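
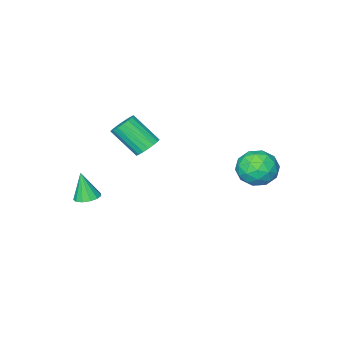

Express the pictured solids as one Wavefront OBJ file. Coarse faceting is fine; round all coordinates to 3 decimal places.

v 3.529 -1.051 -0.076
v 4.039 -0.691 0.003
v 3.591 -1.449 1.316
v 3.759 -0.485 0.075
v 3.406 -0.458 0.098
v 3.092 -0.62 0.066
v 2.916 -0.919 -0.011
v 2.935 -1.259 -0.109
v 3.142 -1.534 -0.197
v 3.472 -1.655 -0.246
v 3.82 -1.584 -0.242
v 4.075 -1.345 -0.185
v 4.157 -1.012 -0.094
v 0.88 -0.171 2.572
v 1.192 0.336 2.9
v 1.753 -0.781 4.096
v 1.44 -1.289 3.768
v 0.917 0.333 3.026
v 1.478 -0.784 4.222
v 0.635 0.231 3.063
v 1.195 -0.887 4.258
v 0.401 0.049 3.002
v 0.962 -1.069 4.198
v 0.262 -0.177 2.856
v 0.823 -1.295 4.052
v 0.245 -0.402 2.654
v 0.806 -1.519 3.85
v 0.354 -0.581 2.436
v 0.915 -1.698 3.631
v 0.567 -0.679 2.244
v 1.128 -1.796 3.44
v 0.842 -0.676 2.118
v 1.403 -1.793 3.314
v 1.125 -0.573 2.082
v 1.685 -1.691 3.277
v 1.358 -0.391 2.142
v 1.919 -1.509 3.338
v 1.497 -0.165 2.288
v 2.058 -1.283 3.484
v 1.514 0.059 2.49
v 2.075 -1.058 3.686
v 1.405 0.238 2.709
v 1.966 -0.879 3.904
v -2.509 4.604 2.117
v -1.601 4.363 2.514
v -2.719 3.037 1.646
v -1.811 2.796 2.043
v -2.585 3.047 2.657
v -2.455 4.015 2.948
v -1.865 3.385 1.212
v -1.735 4.353 1.503
v -1.202 3.61 1.954
v -1.648 3.401 2.847
v -2.672 3.999 1.313
v -3.118 3.79 2.206
v -2.037 4.621 2.357
v -2.283 2.779 1.803
v -2.738 2.926 2.164
v -2.204 2.784 2.397
v -2.539 4.417 2.612
v -2.005 4.275 2.845
v -2.583 3.501 2.93
v -2.315 3.125 1.315
v -1.781 2.983 1.548
v -2.116 4.616 1.763
v -1.582 4.474 1.996
v -1.737 3.899 1.23
v -1.269 4.037 2.261
v -1.392 3.116 1.984
v -1.424 3.462 1.495
v -1.347 4.031 1.666
v -1.53 3.914 2.786
v -1.654 2.993 2.509
v -2.109 3.14 2.87
v -2.032 3.709 3.042
v -1.296 3.471 2.457
v -2.666 4.407 1.651
v -2.79 3.486 1.374
v -2.288 3.691 1.118
v -2.211 4.26 1.29
v -2.928 4.284 2.176
v -3.051 3.363 1.899
v -2.973 3.369 2.494
v -2.896 3.938 2.665
v -3.024 3.929 1.703
f 2 1 4
f 2 4 3
f 4 1 5
f 4 5 3
f 5 1 6
f 5 6 3
f 6 1 7
f 6 7 3
f 7 1 8
f 7 8 3
f 8 1 9
f 8 9 3
f 9 1 10
f 9 10 3
f 10 1 11
f 10 11 3
f 11 1 12
f 11 12 3
f 12 1 13
f 12 13 3
f 13 1 2
f 13 2 3
f 15 14 18
f 15 18 16
f 16 18 19
f 16 19 17
f 18 14 20
f 18 20 19
f 19 20 21
f 19 21 17
f 20 14 22
f 20 22 21
f 21 22 23
f 21 23 17
f 22 14 24
f 22 24 23
f 23 24 25
f 23 25 17
f 24 14 26
f 24 26 25
f 25 26 27
f 25 27 17
f 26 14 28
f 26 28 27
f 27 28 29
f 27 29 17
f 28 14 30
f 28 30 29
f 29 30 31
f 29 31 17
f 30 14 32
f 30 32 31
f 31 32 33
f 31 33 17
f 32 14 34
f 32 34 33
f 33 34 35
f 33 35 17
f 34 14 36
f 34 36 35
f 35 36 37
f 35 37 17
f 36 14 38
f 36 38 37
f 37 38 39
f 37 39 17
f 38 14 40
f 38 40 39
f 39 40 41
f 39 41 17
f 40 14 42
f 40 42 41
f 41 42 43
f 41 43 17
f 42 14 15
f 42 15 43
f 43 15 16
f 43 16 17
f 44 81 60
f 81 55 84
f 60 84 49
f 81 84 60
f 44 60 56
f 60 49 61
f 56 61 45
f 60 61 56
f 44 56 65
f 56 45 66
f 65 66 51
f 56 66 65
f 44 65 77
f 65 51 80
f 77 80 54
f 65 80 77
f 44 77 81
f 77 54 85
f 81 85 55
f 77 85 81
f 45 61 72
f 61 49 75
f 72 75 53
f 61 75 72
f 49 84 62
f 84 55 83
f 62 83 48
f 84 83 62
f 55 85 82
f 85 54 78
f 82 78 46
f 85 78 82
f 54 80 79
f 80 51 67
f 79 67 50
f 80 67 79
f 51 66 71
f 66 45 68
f 71 68 52
f 66 68 71
f 47 73 59
f 73 53 74
f 59 74 48
f 73 74 59
f 47 59 57
f 59 48 58
f 57 58 46
f 59 58 57
f 47 57 64
f 57 46 63
f 64 63 50
f 57 63 64
f 47 64 69
f 64 50 70
f 69 70 52
f 64 70 69
f 47 69 73
f 69 52 76
f 73 76 53
f 69 76 73
f 48 74 62
f 74 53 75
f 62 75 49
f 74 75 62
f 46 58 82
f 58 48 83
f 82 83 55
f 58 83 82
f 50 63 79
f 63 46 78
f 79 78 54
f 63 78 79
f 52 70 71
f 70 50 67
f 71 67 51
f 70 67 71
f 53 76 72
f 76 52 68
f 72 68 45
f 76 68 72



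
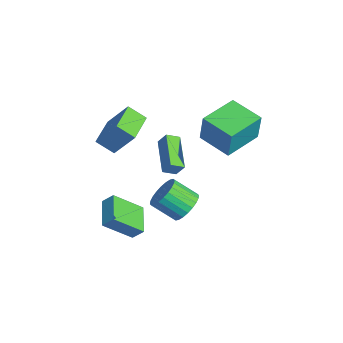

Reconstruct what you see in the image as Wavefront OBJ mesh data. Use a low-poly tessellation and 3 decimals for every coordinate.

v 0.655 -2.517 -2.117
v 0.625 -4.026 -0.805
v 0.94 -2.009 -1.526
v 0.909 -3.517 -0.214
v 2.271 -2.923 -2.546
v 2.24 -4.431 -1.234
v 2.555 -2.414 -1.955
v 2.525 -3.923 -0.643
v -0.606 -3.06 1.739
v -1.083 -3.882 2.438
v -2.141 -2.055 1.874
v -2.618 -2.877 2.573
v 0.118 -2.163 3.287
v -0.359 -2.985 3.986
v -1.417 -1.158 3.422
v -1.894 -1.98 4.121
v 0.671 0.989 3.034
v 1.023 1.029 4.737
v -0.422 2.866 3.216
v -0.069 2.906 4.919
v 2.269 1.954 2.681
v 2.622 1.994 4.384
v 1.177 3.831 2.863
v 1.529 3.871 4.566
v -0.746 -0.553 -0.425
v -2.755 -0.224 0.327
v -0.758 0.186 -0.78
v -2.767 0.516 -0.028
v -0.413 -0.196 0.308
v -2.422 0.134 1.06
v -0.425 0.544 -0.047
v -2.434 0.873 0.705
v 3.596 -0.541 0.395
v 4.459 -0.722 0.72
v 3.887 -1.78 1.65
v 3.024 -1.599 1.325
v 4.349 -0.46 0.952
v 3.777 -1.518 1.881
v 4.125 -0.209 1.098
v 3.553 -1.267 2.028
v 3.82 -0.01 1.138
v 3.248 -1.068 2.067
v 3.481 0.109 1.064
v 2.909 -0.949 1.994
v 3.159 0.129 0.889
v 2.587 -0.929 1.818
v 2.904 0.047 0.639
v 2.332 -1.011 1.568
v 2.754 -0.125 0.351
v 2.182 -1.183 1.281
v 2.733 -0.36 0.07
v 2.161 -1.418 1
v 2.843 -0.622 -0.161
v 2.271 -1.68 0.768
v 3.067 -0.873 -0.308
v 2.495 -1.931 0.622
v 3.372 -1.072 -0.347
v 2.8 -2.13 0.582
v 3.711 -1.191 -0.274
v 3.139 -2.249 0.656
v 4.033 -1.211 -0.098
v 3.461 -2.269 0.831
v 4.288 -1.129 0.152
v 3.716 -2.187 1.081
v 4.438 -0.957 0.439
v 3.866 -2.015 1.369
f 2 4 1
f 5 2 1
f 1 4 3
f 3 5 1
f 2 8 4
f 6 2 5
f 6 8 2
f 4 8 3
f 7 5 3
f 3 8 7
f 7 6 5
f 8 6 7
f 10 12 9
f 13 10 9
f 9 12 11
f 11 13 9
f 10 16 12
f 14 10 13
f 14 16 10
f 12 16 11
f 15 13 11
f 11 16 15
f 15 14 13
f 16 14 15
f 18 20 17
f 21 18 17
f 17 20 19
f 19 21 17
f 18 24 20
f 22 18 21
f 22 24 18
f 20 24 19
f 23 21 19
f 19 24 23
f 23 22 21
f 24 22 23
f 26 28 25
f 29 26 25
f 25 28 27
f 27 29 25
f 26 32 28
f 30 26 29
f 30 32 26
f 28 32 27
f 31 29 27
f 27 32 31
f 31 30 29
f 32 30 31
f 34 33 37
f 34 37 35
f 35 37 38
f 35 38 36
f 37 33 39
f 37 39 38
f 38 39 40
f 38 40 36
f 39 33 41
f 39 41 40
f 40 41 42
f 40 42 36
f 41 33 43
f 41 43 42
f 42 43 44
f 42 44 36
f 43 33 45
f 43 45 44
f 44 45 46
f 44 46 36
f 45 33 47
f 45 47 46
f 46 47 48
f 46 48 36
f 47 33 49
f 47 49 48
f 48 49 50
f 48 50 36
f 49 33 51
f 49 51 50
f 50 51 52
f 50 52 36
f 51 33 53
f 51 53 52
f 52 53 54
f 52 54 36
f 53 33 55
f 53 55 54
f 54 55 56
f 54 56 36
f 55 33 57
f 55 57 56
f 56 57 58
f 56 58 36
f 57 33 59
f 57 59 58
f 58 59 60
f 58 60 36
f 59 33 61
f 59 61 60
f 60 61 62
f 60 62 36
f 61 33 63
f 61 63 62
f 62 63 64
f 62 64 36
f 63 33 65
f 63 65 64
f 64 65 66
f 64 66 36
f 65 33 34
f 65 34 66
f 66 34 35
f 66 35 36



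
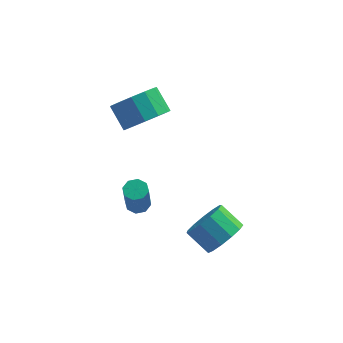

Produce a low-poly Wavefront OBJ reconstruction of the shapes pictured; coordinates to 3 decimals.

v 0.37 1.491 -3.385
v 0.697 1.097 -3.521
v 0.657 0.535 -1.992
v 0.33 0.929 -1.855
v 0.896 1.427 -3.394
v 0.856 0.865 -1.865
v 0.787 1.795 -3.262
v 0.746 1.232 -1.733
v 0.434 1.985 -3.202
v 0.393 1.422 -1.672
v 0.043 1.885 -3.248
v 0.003 1.323 -1.719
v -0.156 1.555 -3.375
v -0.196 0.993 -1.846
v -0.046 1.188 -3.507
v -0.087 0.625 -1.978
v 0.307 0.998 -3.568
v 0.266 0.435 -2.038
v 3.928 -0.04 -3.927
v 4.477 -0.135 -3.157
v 3.6 0.425 -2.463
v 3.052 0.52 -3.233
v 4.604 0.337 -3.376
v 3.728 0.897 -2.683
v 4.518 0.688 -3.77
v 3.641 1.248 -3.077
v 4.244 0.809 -4.214
v 3.367 1.369 -3.52
v 3.87 0.66 -4.566
v 2.993 1.22 -3.873
v 3.514 0.289 -4.716
v 2.638 0.849 -4.023
v 3.29 -0.187 -4.615
v 2.414 0.373 -3.922
v 3.269 -0.616 -4.295
v 2.392 -0.056 -3.602
v 3.457 -0.862 -3.859
v 2.58 -0.302 -3.166
v 3.795 -0.847 -3.444
v 2.918 -0.287 -2.751
v 4.175 -0.576 -3.182
v 3.298 -0.016 -2.489
v 0.637 3.282 0.341
v 1.553 3.718 0.609
v 0.96 4.474 1.407
v 0.043 4.038 1.139
v 1.345 4.034 0.154
v 0.752 4.791 0.953
v 0.912 4.111 -0.241
v 0.318 4.868 0.557
v 0.391 3.925 -0.452
v -0.202 4.682 0.347
v -0.052 3.535 -0.411
v -0.645 4.292 0.388
v -0.276 3.064 -0.131
v -0.869 3.821 0.668
v -0.21 2.662 0.298
v -0.804 3.419 1.097
v 0.124 2.457 0.741
v -0.469 3.214 1.54
v 0.621 2.514 1.057
v 0.028 3.271 1.855
v 1.123 2.814 1.145
v 0.53 3.571 1.944
v 1.471 3.263 0.978
v 0.878 4.02 1.777
f 2 1 5
f 2 5 3
f 3 5 6
f 3 6 4
f 5 1 7
f 5 7 6
f 6 7 8
f 6 8 4
f 7 1 9
f 7 9 8
f 8 9 10
f 8 10 4
f 9 1 11
f 9 11 10
f 10 11 12
f 10 12 4
f 11 1 13
f 11 13 12
f 12 13 14
f 12 14 4
f 13 1 15
f 13 15 14
f 14 15 16
f 14 16 4
f 15 1 17
f 15 17 16
f 16 17 18
f 16 18 4
f 17 1 2
f 17 2 18
f 18 2 3
f 18 3 4
f 20 19 23
f 20 23 21
f 21 23 24
f 21 24 22
f 23 19 25
f 23 25 24
f 24 25 26
f 24 26 22
f 25 19 27
f 25 27 26
f 26 27 28
f 26 28 22
f 27 19 29
f 27 29 28
f 28 29 30
f 28 30 22
f 29 19 31
f 29 31 30
f 30 31 32
f 30 32 22
f 31 19 33
f 31 33 32
f 32 33 34
f 32 34 22
f 33 19 35
f 33 35 34
f 34 35 36
f 34 36 22
f 35 19 37
f 35 37 36
f 36 37 38
f 36 38 22
f 37 19 39
f 37 39 38
f 38 39 40
f 38 40 22
f 39 19 41
f 39 41 40
f 40 41 42
f 40 42 22
f 41 19 20
f 41 20 42
f 42 20 21
f 42 21 22
f 44 43 47
f 44 47 45
f 45 47 48
f 45 48 46
f 47 43 49
f 47 49 48
f 48 49 50
f 48 50 46
f 49 43 51
f 49 51 50
f 50 51 52
f 50 52 46
f 51 43 53
f 51 53 52
f 52 53 54
f 52 54 46
f 53 43 55
f 53 55 54
f 54 55 56
f 54 56 46
f 55 43 57
f 55 57 56
f 56 57 58
f 56 58 46
f 57 43 59
f 57 59 58
f 58 59 60
f 58 60 46
f 59 43 61
f 59 61 60
f 60 61 62
f 60 62 46
f 61 43 63
f 61 63 62
f 62 63 64
f 62 64 46
f 63 43 65
f 63 65 64
f 64 65 66
f 64 66 46
f 65 43 44
f 65 44 66
f 66 44 45
f 66 45 46



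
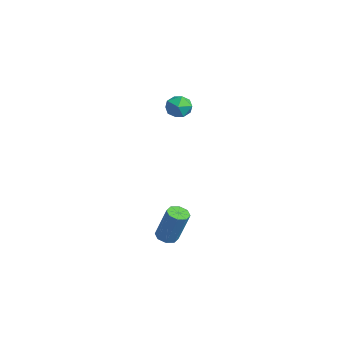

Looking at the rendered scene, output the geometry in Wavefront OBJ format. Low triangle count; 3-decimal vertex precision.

v -2.928 -0.602 1.759
v -2.558 -0.245 2.286
v -2.142 -1.495 1.814
v -1.772 -1.138 2.341
v -2.44 -1.413 2.482
v -2.926 -0.861 2.448
v -1.774 -0.879 1.652
v -2.26 -0.327 1.618
v -1.845 -0.415 2.219
v -2.257 -0.746 2.733
v -2.443 -0.994 1.367
v -2.855 -1.325 1.881
v 3.487 -3.797 -2.668
v 3.957 -3.631 -2.851
v 4.482 -3.297 -1.194
v 4.013 -3.463 -1.012
v 3.685 -3.331 -2.825
v 4.21 -2.997 -1.168
v 3.298 -3.304 -2.708
v 3.823 -2.97 -1.051
v 3.021 -3.566 -2.567
v 3.547 -3.232 -0.91
v 3.018 -3.963 -2.486
v 3.543 -3.629 -0.829
v 3.29 -4.263 -2.512
v 3.815 -3.929 -0.855
v 3.677 -4.29 -2.629
v 4.202 -3.956 -0.972
v 3.953 -4.028 -2.77
v 4.479 -3.694 -1.113
f 1 12 6
f 1 6 2
f 1 2 8
f 1 8 11
f 1 11 12
f 2 6 10
f 6 12 5
f 12 11 3
f 11 8 7
f 8 2 9
f 4 10 5
f 4 5 3
f 4 3 7
f 4 7 9
f 4 9 10
f 5 10 6
f 3 5 12
f 7 3 11
f 9 7 8
f 10 9 2
f 14 13 17
f 14 17 15
f 15 17 18
f 15 18 16
f 17 13 19
f 17 19 18
f 18 19 20
f 18 20 16
f 19 13 21
f 19 21 20
f 20 21 22
f 20 22 16
f 21 13 23
f 21 23 22
f 22 23 24
f 22 24 16
f 23 13 25
f 23 25 24
f 24 25 26
f 24 26 16
f 25 13 27
f 25 27 26
f 26 27 28
f 26 28 16
f 27 13 29
f 27 29 28
f 28 29 30
f 28 30 16
f 29 13 14
f 29 14 30
f 30 14 15
f 30 15 16



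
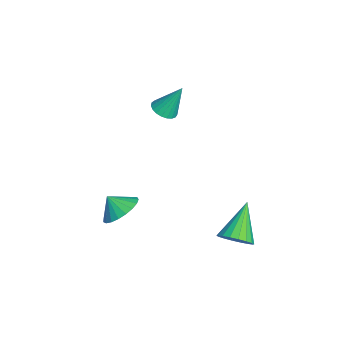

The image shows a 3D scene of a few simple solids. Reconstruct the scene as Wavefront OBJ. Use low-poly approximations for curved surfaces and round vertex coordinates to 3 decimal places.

v 1.926 -3.261 -4.187
v 2.941 -3.374 -3.905
v 1.634 -3.899 -3.393
v 2.819 -3.023 -3.668
v 2.542 -2.713 -3.52
v 2.159 -2.498 -3.488
v 1.735 -2.415 -3.577
v 1.344 -2.478 -3.771
v 1.054 -2.676 -4.037
v 0.915 -2.976 -4.329
v 0.95 -3.324 -4.596
v 1.154 -3.662 -4.793
v 1.492 -3.93 -4.885
v 1.904 -4.082 -4.856
v 2.32 -4.093 -4.712
v 2.668 -3.959 -4.477
v 2.888 -3.705 -4.191
v 4.364 1.992 -4.31
v 4.863 1.705 -3.618
v 2.816 2.628 -2.93
v 4.981 2.085 -3.661
v 4.977 2.447 -3.833
v 4.851 2.719 -4.099
v 4.629 2.847 -4.407
v 4.355 2.805 -4.696
v 4.082 2.603 -4.908
v 3.866 2.279 -5.002
v 3.748 1.899 -4.959
v 3.752 1.537 -4.787
v 3.878 1.265 -4.521
v 4.1 1.137 -4.213
v 4.374 1.179 -3.925
v 4.647 1.381 -3.712
v -2.194 -1.085 -0.23
v -1.848 -1.647 0.057
v -2.126 -0.215 1.39
v -1.621 -1.479 -0.043
v -1.494 -1.242 -0.175
v -1.487 -0.979 -0.317
v -1.603 -0.733 -0.444
v -1.821 -0.549 -0.533
v -2.103 -0.457 -0.571
v -2.402 -0.473 -0.549
v -2.664 -0.596 -0.473
v -2.845 -0.803 -0.354
v -2.914 -1.058 -0.214
v -2.858 -1.318 -0.077
v -2.687 -1.538 0.034
v -2.431 -1.679 0.099
v -2.135 -1.718 0.107
f 2 1 4
f 2 4 3
f 4 1 5
f 4 5 3
f 5 1 6
f 5 6 3
f 6 1 7
f 6 7 3
f 7 1 8
f 7 8 3
f 8 1 9
f 8 9 3
f 9 1 10
f 9 10 3
f 10 1 11
f 10 11 3
f 11 1 12
f 11 12 3
f 12 1 13
f 12 13 3
f 13 1 14
f 13 14 3
f 14 1 15
f 14 15 3
f 15 1 16
f 15 16 3
f 16 1 17
f 16 17 3
f 17 1 2
f 17 2 3
f 19 18 21
f 19 21 20
f 21 18 22
f 21 22 20
f 22 18 23
f 22 23 20
f 23 18 24
f 23 24 20
f 24 18 25
f 24 25 20
f 25 18 26
f 25 26 20
f 26 18 27
f 26 27 20
f 27 18 28
f 27 28 20
f 28 18 29
f 28 29 20
f 29 18 30
f 29 30 20
f 30 18 31
f 30 31 20
f 31 18 32
f 31 32 20
f 32 18 33
f 32 33 20
f 33 18 19
f 33 19 20
f 35 34 37
f 35 37 36
f 37 34 38
f 37 38 36
f 38 34 39
f 38 39 36
f 39 34 40
f 39 40 36
f 40 34 41
f 40 41 36
f 41 34 42
f 41 42 36
f 42 34 43
f 42 43 36
f 43 34 44
f 43 44 36
f 44 34 45
f 44 45 36
f 45 34 46
f 45 46 36
f 46 34 47
f 46 47 36
f 47 34 48
f 47 48 36
f 48 34 49
f 48 49 36
f 49 34 50
f 49 50 36
f 50 34 35
f 50 35 36



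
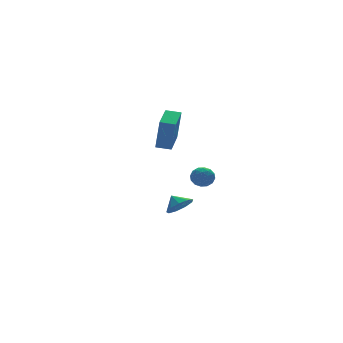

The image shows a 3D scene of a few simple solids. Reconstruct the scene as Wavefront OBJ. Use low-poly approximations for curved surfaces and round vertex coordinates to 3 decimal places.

v -3.087 -2.57 2.609
v -3.032 -2.962 4.661
v -3.811 -2 2.738
v -3.755 -2.392 4.79
v -1.825 -1.028 2.87
v -1.769 -1.42 4.922
v -2.548 -0.458 2.999
v -2.493 -0.85 5.051
v -0.924 -0.983 -0.417
v -0.493 -1.049 -1.061
v -0.227 -1.871 0.141
v 0.204 -1.937 -0.503
v 0.246 -1.291 -0.071
v -0.185 -0.742 -0.415
v -0.535 -2.178 -0.505
v -0.966 -1.629 -0.849
v -0.252 -1.787 -1.115
v 0.231 -1.239 -0.847
v -0.951 -1.681 -0.073
v -0.468 -1.133 0.195
v -0.77 -0.938 -0.788
v 0.05 -1.982 -0.132
v 0.074 -1.603 0.122
v 0.328 -1.641 -0.257
v -0.589 -0.758 -0.408
v -0.335 -0.796 -0.787
v 0.099 -0.939 -0.205
v -0.385 -2.124 -0.133
v -0.131 -2.162 -0.512
v -1.048 -1.279 -0.663
v -0.794 -1.317 -1.042
v -0.819 -1.981 -0.715
v -0.375 -1.41 -1.198
v 0.035 -1.932 -0.871
v -0.4 -2.074 -0.871
v -0.653 -1.751 -1.074
v -0.091 -1.088 -1.04
v 0.319 -1.61 -0.713
v 0.344 -1.231 -0.459
v 0.09 -0.908 -0.661
v 0.051 -1.522 -1.072
v -1.039 -1.31 -0.207
v -0.629 -1.832 0.12
v -0.81 -2.012 -0.259
v -1.064 -1.689 -0.461
v -0.755 -0.988 -0.049
v -0.345 -1.51 0.278
v -0.067 -1.169 0.154
v -0.32 -0.846 -0.049
v -0.771 -1.398 0.152
v -0.004 1.778 -4.078
v 0.738 1.479 -3.548
v -0.196 2.502 -3.402
v 0.938 1.933 -3.978
v 0.697 2.315 -4.455
v 0.128 2.445 -4.756
v -0.503 2.263 -4.739
v -0.901 1.854 -4.414
v -0.879 1.409 -3.931
v -0.447 1.137 -3.518
v 0.191 1.164 -3.366
f 2 4 1
f 5 2 1
f 1 4 3
f 3 5 1
f 2 8 4
f 6 2 5
f 6 8 2
f 4 8 3
f 7 5 3
f 3 8 7
f 7 6 5
f 8 6 7
f 9 46 25
f 46 20 49
f 25 49 14
f 46 49 25
f 9 25 21
f 25 14 26
f 21 26 10
f 25 26 21
f 9 21 30
f 21 10 31
f 30 31 16
f 21 31 30
f 9 30 42
f 30 16 45
f 42 45 19
f 30 45 42
f 9 42 46
f 42 19 50
f 46 50 20
f 42 50 46
f 10 26 37
f 26 14 40
f 37 40 18
f 26 40 37
f 14 49 27
f 49 20 48
f 27 48 13
f 49 48 27
f 20 50 47
f 50 19 43
f 47 43 11
f 50 43 47
f 19 45 44
f 45 16 32
f 44 32 15
f 45 32 44
f 16 31 36
f 31 10 33
f 36 33 17
f 31 33 36
f 12 38 24
f 38 18 39
f 24 39 13
f 38 39 24
f 12 24 22
f 24 13 23
f 22 23 11
f 24 23 22
f 12 22 29
f 22 11 28
f 29 28 15
f 22 28 29
f 12 29 34
f 29 15 35
f 34 35 17
f 29 35 34
f 12 34 38
f 34 17 41
f 38 41 18
f 34 41 38
f 13 39 27
f 39 18 40
f 27 40 14
f 39 40 27
f 11 23 47
f 23 13 48
f 47 48 20
f 23 48 47
f 15 28 44
f 28 11 43
f 44 43 19
f 28 43 44
f 17 35 36
f 35 15 32
f 36 32 16
f 35 32 36
f 18 41 37
f 41 17 33
f 37 33 10
f 41 33 37
f 52 51 54
f 52 54 53
f 54 51 55
f 54 55 53
f 55 51 56
f 55 56 53
f 56 51 57
f 56 57 53
f 57 51 58
f 57 58 53
f 58 51 59
f 58 59 53
f 59 51 60
f 59 60 53
f 60 51 61
f 60 61 53
f 61 51 52
f 61 52 53



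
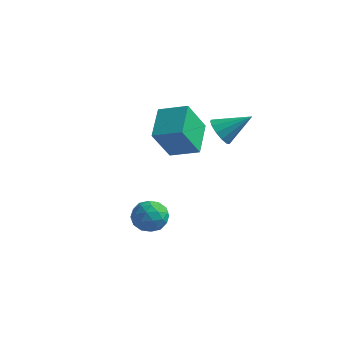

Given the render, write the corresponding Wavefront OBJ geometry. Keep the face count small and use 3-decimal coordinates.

v -0.348 1.05 -0.394
v 0.135 0.644 -0.698
v 0.728 1.71 0.434
v 0.107 0.968 -0.92
v -0.065 1.319 -0.976
v -0.327 1.584 -0.847
v -0.596 1.679 -0.574
v -0.786 1.575 -0.244
v -0.837 1.304 0.038
v -0.732 0.952 0.182
v -0.506 0.631 0.144
v -0.229 0.443 -0.065
v 0.01 0.448 -0.379
v -2.356 0.634 -2.105
v -2.753 -0.152 -0.628
v -2.807 2.055 -1.471
v -3.204 1.268 0.007
v -1.116 0.832 -1.667
v -1.513 0.045 -0.189
v -1.567 2.252 -1.032
v -1.964 1.466 0.445
v -1.367 -3.085 -2.27
v -0.601 -3.078 -2.404
v -1.499 -4.042 -3.076
v -0.733 -4.035 -3.21
v -1.005 -4.265 -2.518
v -0.923 -3.673 -2.02
v -1.177 -3.447 -3.46
v -1.095 -2.855 -2.962
v -0.483 -3.302 -3.139
v -0.377 -3.807 -2.557
v -1.723 -3.313 -2.923
v -1.617 -3.818 -2.341
v -0.972 -2.997 -2.266
v -1.128 -4.123 -3.214
v -1.288 -4.258 -2.807
v -0.837 -4.254 -2.886
v -1.162 -3.347 -2.04
v -0.711 -3.343 -2.119
v -0.949 -4.04 -2.186
v -1.389 -3.777 -3.361
v -0.938 -3.773 -3.44
v -1.263 -2.866 -2.594
v -0.812 -2.862 -2.673
v -1.151 -3.08 -3.294
v -0.453 -3.125 -2.777
v -0.53 -3.688 -3.251
v -0.791 -3.342 -3.398
v -0.743 -2.994 -3.105
v -0.39 -3.422 -2.435
v -0.468 -3.985 -2.909
v -0.628 -4.119 -2.502
v -0.58 -3.771 -2.209
v -0.321 -3.553 -2.867
v -1.632 -3.135 -2.571
v -1.71 -3.698 -3.045
v -1.52 -3.349 -3.271
v -1.472 -3.001 -2.978
v -1.57 -3.432 -2.229
v -1.647 -3.995 -2.703
v -1.357 -4.126 -2.375
v -1.309 -3.778 -2.082
v -1.779 -3.567 -2.613
f 2 1 4
f 2 4 3
f 4 1 5
f 4 5 3
f 5 1 6
f 5 6 3
f 6 1 7
f 6 7 3
f 7 1 8
f 7 8 3
f 8 1 9
f 8 9 3
f 9 1 10
f 9 10 3
f 10 1 11
f 10 11 3
f 11 1 12
f 11 12 3
f 12 1 13
f 12 13 3
f 13 1 2
f 13 2 3
f 15 17 14
f 18 15 14
f 14 17 16
f 16 18 14
f 15 21 17
f 19 15 18
f 19 21 15
f 17 21 16
f 20 18 16
f 16 21 20
f 20 19 18
f 21 19 20
f 22 59 38
f 59 33 62
f 38 62 27
f 59 62 38
f 22 38 34
f 38 27 39
f 34 39 23
f 38 39 34
f 22 34 43
f 34 23 44
f 43 44 29
f 34 44 43
f 22 43 55
f 43 29 58
f 55 58 32
f 43 58 55
f 22 55 59
f 55 32 63
f 59 63 33
f 55 63 59
f 23 39 50
f 39 27 53
f 50 53 31
f 39 53 50
f 27 62 40
f 62 33 61
f 40 61 26
f 62 61 40
f 33 63 60
f 63 32 56
f 60 56 24
f 63 56 60
f 32 58 57
f 58 29 45
f 57 45 28
f 58 45 57
f 29 44 49
f 44 23 46
f 49 46 30
f 44 46 49
f 25 51 37
f 51 31 52
f 37 52 26
f 51 52 37
f 25 37 35
f 37 26 36
f 35 36 24
f 37 36 35
f 25 35 42
f 35 24 41
f 42 41 28
f 35 41 42
f 25 42 47
f 42 28 48
f 47 48 30
f 42 48 47
f 25 47 51
f 47 30 54
f 51 54 31
f 47 54 51
f 26 52 40
f 52 31 53
f 40 53 27
f 52 53 40
f 24 36 60
f 36 26 61
f 60 61 33
f 36 61 60
f 28 41 57
f 41 24 56
f 57 56 32
f 41 56 57
f 30 48 49
f 48 28 45
f 49 45 29
f 48 45 49
f 31 54 50
f 54 30 46
f 50 46 23
f 54 46 50



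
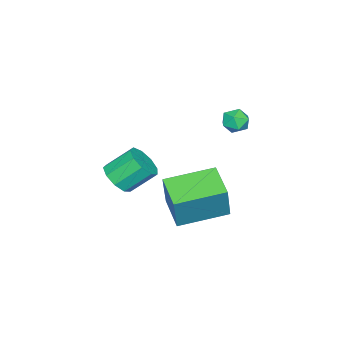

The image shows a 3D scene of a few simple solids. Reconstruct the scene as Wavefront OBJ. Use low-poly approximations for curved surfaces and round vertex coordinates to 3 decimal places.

v 1.768 2.24 -1.542
v 2.294 2.386 0.131
v 2.815 3.315 -1.965
v 3.341 3.461 -0.292
v 3.239 0.679 -1.868
v 3.765 0.825 -0.195
v 4.286 1.754 -2.291
v 4.812 1.9 -0.618
v -1.939 1.639 0.434
v -1.386 1.952 0.654
v -1.334 0.788 0.126
v -0.781 1.101 0.346
v -1.241 0.881 0.786
v -1.615 1.407 0.976
v -1.105 1.333 -0.196
v -1.479 1.859 -0.006
v -0.87 1.763 0.265
v -0.954 1.484 0.872
v -1.766 1.256 -0.092
v -1.85 0.977 0.515
v 1.651 -2.509 -2.632
v 2.175 -1.874 -2.881
v 1.533 -0.957 -1.898
v 1.009 -1.591 -1.648
v 1.685 -1.869 -3.206
v 1.043 -0.952 -2.222
v 1.179 -2.163 -3.262
v 0.537 -1.246 -2.279
v 0.893 -2.619 -3.023
v 0.251 -1.702 -2.04
v 0.963 -3.023 -2.601
v 0.32 -2.106 -1.618
v 1.354 -3.186 -2.194
v 0.712 -2.269 -1.21
v 1.884 -3.032 -1.991
v 1.242 -2.115 -1.007
v 2.305 -2.633 -2.088
v 1.663 -1.716 -1.105
v 2.42 -2.176 -2.439
v 1.778 -1.259 -1.456
f 2 4 1
f 5 2 1
f 1 4 3
f 3 5 1
f 2 8 4
f 6 2 5
f 6 8 2
f 4 8 3
f 7 5 3
f 3 8 7
f 7 6 5
f 8 6 7
f 9 20 14
f 9 14 10
f 9 10 16
f 9 16 19
f 9 19 20
f 10 14 18
f 14 20 13
f 20 19 11
f 19 16 15
f 16 10 17
f 12 18 13
f 12 13 11
f 12 11 15
f 12 15 17
f 12 17 18
f 13 18 14
f 11 13 20
f 15 11 19
f 17 15 16
f 18 17 10
f 22 21 25
f 22 25 23
f 23 25 26
f 23 26 24
f 25 21 27
f 25 27 26
f 26 27 28
f 26 28 24
f 27 21 29
f 27 29 28
f 28 29 30
f 28 30 24
f 29 21 31
f 29 31 30
f 30 31 32
f 30 32 24
f 31 21 33
f 31 33 32
f 32 33 34
f 32 34 24
f 33 21 35
f 33 35 34
f 34 35 36
f 34 36 24
f 35 21 37
f 35 37 36
f 36 37 38
f 36 38 24
f 37 21 39
f 37 39 38
f 38 39 40
f 38 40 24
f 39 21 22
f 39 22 40
f 40 22 23
f 40 23 24



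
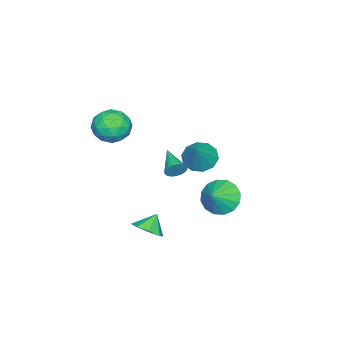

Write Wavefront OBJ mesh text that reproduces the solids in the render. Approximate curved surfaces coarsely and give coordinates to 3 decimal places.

v -2.212 -0.719 -1.696
v -1.903 -0.784 -1.152
v -3.388 -1.841 -1.164
v -2.056 -0.599 -1.098
v -2.232 -0.432 -1.136
v -2.406 -0.309 -1.259
v -2.55 -0.248 -1.449
v -2.642 -0.259 -1.676
v -2.67 -0.34 -1.906
v -2.627 -0.478 -2.105
v -2.522 -0.654 -2.241
v -2.369 -0.839 -2.295
v -2.193 -1.006 -2.257
v -2.019 -1.129 -2.134
v -1.875 -1.19 -1.944
v -1.782 -1.179 -1.717
v -1.755 -1.098 -1.486
v -1.798 -0.96 -1.288
v -2.003 0.785 -0.031
v -1.416 1.27 -0.648
v -0.817 1.135 1.371
v -1.81 1.666 -0.414
v -2.278 1.726 -0.034
v -2.64 1.426 0.347
v -2.759 0.881 0.584
v -2.59 0.3 0.586
v -2.196 -0.096 0.351
v -1.728 -0.156 -0.029
v -1.366 0.144 -0.41
v -1.246 0.689 -0.647
v 0.358 -2.085 2.401
v 1.312 -1.807 2.906
v 0.488 -3.753 3.074
v 1.442 -3.475 3.579
v 0.479 -3.037 3.928
v 0.398 -2.006 3.512
v 1.402 -3.554 2.468
v 1.321 -2.523 2.052
v 1.957 -2.715 2.947
v 1.386 -2.395 3.85
v 0.414 -3.165 2.13
v -0.157 -2.845 3.033
v 0.823 -1.8 2.594
v 0.977 -3.76 3.386
v 0.41 -3.503 3.591
v 0.971 -3.339 3.888
v 0.286 -1.917 2.951
v 0.847 -1.753 3.247
v 0.357 -2.476 3.848
v 0.953 -3.807 2.733
v 1.514 -3.643 3.029
v 0.829 -2.221 2.092
v 1.39 -2.057 2.389
v 1.443 -3.084 2.132
v 1.763 -2.169 2.915
v 1.84 -3.15 3.311
v 1.817 -3.196 2.658
v 1.769 -2.59 2.413
v 1.428 -1.982 3.446
v 1.505 -2.962 3.841
v 0.938 -2.705 4.047
v 0.891 -2.099 3.802
v 1.807 -2.515 3.47
v 0.295 -2.598 2.139
v 0.372 -3.578 2.534
v 0.909 -3.461 2.178
v 0.862 -2.855 1.933
v -0.04 -2.41 2.669
v 0.037 -3.391 3.065
v 0.031 -2.97 3.567
v -0.017 -2.364 3.322
v -0.007 -3.045 2.51
v 2.847 0.246 -2.696
v 3.498 0.679 -2.25
v 2.153 0.434 -1.864
v 3.13 1.1 -2.653
v 2.596 1.02 -3.081
v 2.209 0.487 -3.283
v 2.196 -0.187 -3.142
v 2.565 -0.607 -2.739
v 3.099 -0.528 -2.312
v 3.486 0.005 -2.109
v 1.447 3.622 0.027
v 1.985 3.046 -0.711
v 2.473 3.598 0.793
v 2.092 3.58 -0.838
v 2.026 4.125 -0.733
v 1.805 4.535 -0.424
v 1.488 4.701 0.006
v 1.16 4.577 0.441
v 0.909 4.197 0.766
v 0.802 3.663 0.893
v 0.868 3.118 0.787
v 1.09 2.708 0.479
v 1.407 2.543 0.049
v 1.734 2.666 -0.387
f 2 1 4
f 2 4 3
f 4 1 5
f 4 5 3
f 5 1 6
f 5 6 3
f 6 1 7
f 6 7 3
f 7 1 8
f 7 8 3
f 8 1 9
f 8 9 3
f 9 1 10
f 9 10 3
f 10 1 11
f 10 11 3
f 11 1 12
f 11 12 3
f 12 1 13
f 12 13 3
f 13 1 14
f 13 14 3
f 14 1 15
f 14 15 3
f 15 1 16
f 15 16 3
f 16 1 17
f 16 17 3
f 17 1 18
f 17 18 3
f 18 1 2
f 18 2 3
f 20 19 22
f 20 22 21
f 22 19 23
f 22 23 21
f 23 19 24
f 23 24 21
f 24 19 25
f 24 25 21
f 25 19 26
f 25 26 21
f 26 19 27
f 26 27 21
f 27 19 28
f 27 28 21
f 28 19 29
f 28 29 21
f 29 19 30
f 29 30 21
f 30 19 20
f 30 20 21
f 31 68 47
f 68 42 71
f 47 71 36
f 68 71 47
f 31 47 43
f 47 36 48
f 43 48 32
f 47 48 43
f 31 43 52
f 43 32 53
f 52 53 38
f 43 53 52
f 31 52 64
f 52 38 67
f 64 67 41
f 52 67 64
f 31 64 68
f 64 41 72
f 68 72 42
f 64 72 68
f 32 48 59
f 48 36 62
f 59 62 40
f 48 62 59
f 36 71 49
f 71 42 70
f 49 70 35
f 71 70 49
f 42 72 69
f 72 41 65
f 69 65 33
f 72 65 69
f 41 67 66
f 67 38 54
f 66 54 37
f 67 54 66
f 38 53 58
f 53 32 55
f 58 55 39
f 53 55 58
f 34 60 46
f 60 40 61
f 46 61 35
f 60 61 46
f 34 46 44
f 46 35 45
f 44 45 33
f 46 45 44
f 34 44 51
f 44 33 50
f 51 50 37
f 44 50 51
f 34 51 56
f 51 37 57
f 56 57 39
f 51 57 56
f 34 56 60
f 56 39 63
f 60 63 40
f 56 63 60
f 35 61 49
f 61 40 62
f 49 62 36
f 61 62 49
f 33 45 69
f 45 35 70
f 69 70 42
f 45 70 69
f 37 50 66
f 50 33 65
f 66 65 41
f 50 65 66
f 39 57 58
f 57 37 54
f 58 54 38
f 57 54 58
f 40 63 59
f 63 39 55
f 59 55 32
f 63 55 59
f 74 73 76
f 74 76 75
f 76 73 77
f 76 77 75
f 77 73 78
f 77 78 75
f 78 73 79
f 78 79 75
f 79 73 80
f 79 80 75
f 80 73 81
f 80 81 75
f 81 73 82
f 81 82 75
f 82 73 74
f 82 74 75
f 84 83 86
f 84 86 85
f 86 83 87
f 86 87 85
f 87 83 88
f 87 88 85
f 88 83 89
f 88 89 85
f 89 83 90
f 89 90 85
f 90 83 91
f 90 91 85
f 91 83 92
f 91 92 85
f 92 83 93
f 92 93 85
f 93 83 94
f 93 94 85
f 94 83 95
f 94 95 85
f 95 83 96
f 95 96 85
f 96 83 84
f 96 84 85



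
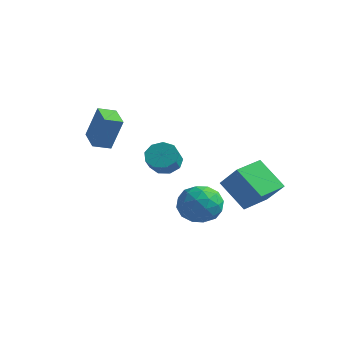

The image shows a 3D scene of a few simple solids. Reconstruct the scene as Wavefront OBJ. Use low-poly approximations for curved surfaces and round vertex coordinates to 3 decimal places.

v -1.593 -3.8 2.408
v -1.024 -3.562 4.153
v -2.749 -3.041 2.682
v -2.181 -2.804 4.426
v -1.139 -3.016 2.154
v -0.571 -2.779 3.898
v -2.296 -2.258 2.427
v -1.727 -2.02 4.172
v 2.335 0.694 -0.282
v 3.531 0.469 0.948
v 2.439 2.299 -0.089
v 3.635 2.074 1.141
v 3.745 0.766 -1.641
v 4.941 0.541 -0.411
v 3.849 2.371 -1.448
v 5.045 2.146 -0.218
v 2.432 -3.261 2.291
v 3.063 -2.791 2.433
v 3.419 -3.469 3.092
v 2.788 -3.939 2.949
v 2.657 -2.669 2.778
v 3.013 -3.346 3.437
v 2.146 -2.823 2.896
v 2.501 -3.501 3.555
v 1.768 -3.183 2.73
v 2.124 -3.861 3.389
v 1.701 -3.579 2.358
v 2.057 -4.257 3.017
v 1.976 -3.827 1.955
v 2.332 -4.504 2.614
v 2.465 -3.809 1.709
v 2.821 -4.487 2.368
v 2.938 -3.536 1.735
v 3.294 -4.213 2.394
v 3.174 -3.134 2.021
v 3.53 -3.811 2.68
v 1.395 0.319 -0.953
v 2.188 0.582 -1.798
v 2.012 -1.502 -0.942
v 2.805 -1.239 -1.787
v 2.937 -0.8 -0.691
v 2.555 0.326 -0.697
v 1.645 -1.246 -2.043
v 1.263 -0.12 -2.049
v 2.342 -0.385 -2.471
v 3.141 -0.109 -1.636
v 1.059 -0.811 -1.104
v 1.858 -0.535 -0.269
v 1.737 0.61 -1.376
v 2.463 -1.53 -1.364
v 2.54 -1.272 -0.719
v 3.006 -1.117 -1.216
v 1.953 0.459 -0.73
v 2.419 0.614 -1.226
v 2.86 -0.198 -0.575
v 1.781 -1.534 -1.514
v 2.247 -1.379 -2.01
v 1.194 0.197 -1.524
v 1.66 0.352 -2.021
v 1.34 -0.722 -2.165
v 2.294 0.197 -2.269
v 2.657 -0.873 -2.262
v 1.975 -0.877 -2.413
v 1.75 -0.216 -2.416
v 2.763 0.359 -1.778
v 3.126 -0.711 -1.771
v 3.204 -0.453 -1.127
v 2.979 0.208 -1.131
v 2.854 -0.209 -2.173
v 1.074 -0.209 -0.969
v 1.437 -1.279 -0.962
v 1.221 -1.128 -1.609
v 0.996 -0.467 -1.613
v 1.543 -0.047 -0.478
v 1.906 -1.117 -0.471
v 2.45 -0.704 -0.324
v 2.225 -0.043 -0.327
v 1.346 -0.711 -0.567
f 2 4 1
f 5 2 1
f 1 4 3
f 3 5 1
f 2 8 4
f 6 2 5
f 6 8 2
f 4 8 3
f 7 5 3
f 3 8 7
f 7 6 5
f 8 6 7
f 10 12 9
f 13 10 9
f 9 12 11
f 11 13 9
f 10 16 12
f 14 10 13
f 14 16 10
f 12 16 11
f 15 13 11
f 11 16 15
f 15 14 13
f 16 14 15
f 18 17 21
f 18 21 19
f 19 21 22
f 19 22 20
f 21 17 23
f 21 23 22
f 22 23 24
f 22 24 20
f 23 17 25
f 23 25 24
f 24 25 26
f 24 26 20
f 25 17 27
f 25 27 26
f 26 27 28
f 26 28 20
f 27 17 29
f 27 29 28
f 28 29 30
f 28 30 20
f 29 17 31
f 29 31 30
f 30 31 32
f 30 32 20
f 31 17 33
f 31 33 32
f 32 33 34
f 32 34 20
f 33 17 35
f 33 35 34
f 34 35 36
f 34 36 20
f 35 17 18
f 35 18 36
f 36 18 19
f 36 19 20
f 37 74 53
f 74 48 77
f 53 77 42
f 74 77 53
f 37 53 49
f 53 42 54
f 49 54 38
f 53 54 49
f 37 49 58
f 49 38 59
f 58 59 44
f 49 59 58
f 37 58 70
f 58 44 73
f 70 73 47
f 58 73 70
f 37 70 74
f 70 47 78
f 74 78 48
f 70 78 74
f 38 54 65
f 54 42 68
f 65 68 46
f 54 68 65
f 42 77 55
f 77 48 76
f 55 76 41
f 77 76 55
f 48 78 75
f 78 47 71
f 75 71 39
f 78 71 75
f 47 73 72
f 73 44 60
f 72 60 43
f 73 60 72
f 44 59 64
f 59 38 61
f 64 61 45
f 59 61 64
f 40 66 52
f 66 46 67
f 52 67 41
f 66 67 52
f 40 52 50
f 52 41 51
f 50 51 39
f 52 51 50
f 40 50 57
f 50 39 56
f 57 56 43
f 50 56 57
f 40 57 62
f 57 43 63
f 62 63 45
f 57 63 62
f 40 62 66
f 62 45 69
f 66 69 46
f 62 69 66
f 41 67 55
f 67 46 68
f 55 68 42
f 67 68 55
f 39 51 75
f 51 41 76
f 75 76 48
f 51 76 75
f 43 56 72
f 56 39 71
f 72 71 47
f 56 71 72
f 45 63 64
f 63 43 60
f 64 60 44
f 63 60 64
f 46 69 65
f 69 45 61
f 65 61 38
f 69 61 65



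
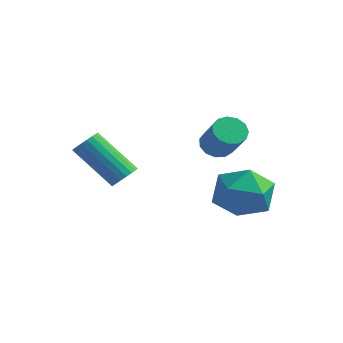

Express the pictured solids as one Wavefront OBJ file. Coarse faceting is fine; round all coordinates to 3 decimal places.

v 1.224 0.869 -1.028
v 1.655 1.352 -1.155
v 2.587 0.815 -0.039
v 2.156 0.331 0.088
v 1.422 1.485 -0.897
v 2.354 0.947 0.22
v 1.126 1.421 -0.68
v 2.058 0.884 0.436
v 0.862 1.182 -0.574
v 1.793 0.645 0.542
v 0.712 0.844 -0.613
v 1.644 0.306 0.504
v 0.725 0.514 -0.783
v 1.657 -0.024 0.334
v 0.897 0.296 -1.031
v 1.828 -0.242 0.086
v 1.172 0.26 -1.278
v 2.104 -0.278 -0.162
v 1.464 0.418 -1.446
v 2.396 -0.12 -0.33
v 1.68 0.718 -1.481
v 2.612 0.181 -0.365
v 1.751 1.067 -1.373
v 2.683 0.529 -0.256
v -0.687 -1.937 -2.125
v -0.377 -1.615 -1.739
v -1.884 -1.901 -0.29
v -2.193 -2.223 -0.675
v -0.515 -1.444 -1.849
v -2.022 -1.731 -0.4
v -0.683 -1.359 -2.006
v -2.189 -1.645 -0.557
v -0.851 -1.373 -2.184
v -2.358 -1.66 -0.735
v -0.991 -1.485 -2.352
v -2.498 -1.772 -0.902
v -1.078 -1.675 -2.48
v -2.585 -1.962 -1.031
v -1.098 -1.91 -2.547
v -2.604 -2.197 -1.098
v -1.046 -2.15 -2.541
v -2.553 -2.437 -1.091
v -0.933 -2.353 -2.463
v -2.439 -2.64 -1.013
v -0.776 -2.484 -2.326
v -2.283 -2.771 -0.877
v -0.605 -2.52 -2.155
v -2.111 -2.807 -0.705
v -0.447 -2.456 -1.978
v -1.954 -2.742 -0.529
v -0.331 -2.301 -1.827
v -1.837 -2.588 -0.378
v -0.276 -2.084 -1.727
v -1.783 -2.37 -0.278
v -0.293 -1.841 -1.696
v -1.799 -2.128 -0.247
v 2.164 2.146 -3.909
v 2.944 1.983 -2.944
v 1.436 0.277 -3.636
v 2.216 0.114 -2.671
v 1.262 0.918 -2.575
v 1.712 2.073 -2.744
v 2.668 0.187 -3.836
v 3.118 1.342 -4.005
v 3.256 0.772 -2.899
v 2.387 1.224 -2.12
v 1.993 1.036 -4.46
v 1.124 1.488 -3.681
f 2 1 5
f 2 5 3
f 3 5 6
f 3 6 4
f 5 1 7
f 5 7 6
f 6 7 8
f 6 8 4
f 7 1 9
f 7 9 8
f 8 9 10
f 8 10 4
f 9 1 11
f 9 11 10
f 10 11 12
f 10 12 4
f 11 1 13
f 11 13 12
f 12 13 14
f 12 14 4
f 13 1 15
f 13 15 14
f 14 15 16
f 14 16 4
f 15 1 17
f 15 17 16
f 16 17 18
f 16 18 4
f 17 1 19
f 17 19 18
f 18 19 20
f 18 20 4
f 19 1 21
f 19 21 20
f 20 21 22
f 20 22 4
f 21 1 23
f 21 23 22
f 22 23 24
f 22 24 4
f 23 1 2
f 23 2 24
f 24 2 3
f 24 3 4
f 26 25 29
f 26 29 27
f 27 29 30
f 27 30 28
f 29 25 31
f 29 31 30
f 30 31 32
f 30 32 28
f 31 25 33
f 31 33 32
f 32 33 34
f 32 34 28
f 33 25 35
f 33 35 34
f 34 35 36
f 34 36 28
f 35 25 37
f 35 37 36
f 36 37 38
f 36 38 28
f 37 25 39
f 37 39 38
f 38 39 40
f 38 40 28
f 39 25 41
f 39 41 40
f 40 41 42
f 40 42 28
f 41 25 43
f 41 43 42
f 42 43 44
f 42 44 28
f 43 25 45
f 43 45 44
f 44 45 46
f 44 46 28
f 45 25 47
f 45 47 46
f 46 47 48
f 46 48 28
f 47 25 49
f 47 49 48
f 48 49 50
f 48 50 28
f 49 25 51
f 49 51 50
f 50 51 52
f 50 52 28
f 51 25 53
f 51 53 52
f 52 53 54
f 52 54 28
f 53 25 55
f 53 55 54
f 54 55 56
f 54 56 28
f 55 25 26
f 55 26 56
f 56 26 27
f 56 27 28
f 57 68 62
f 57 62 58
f 57 58 64
f 57 64 67
f 57 67 68
f 58 62 66
f 62 68 61
f 68 67 59
f 67 64 63
f 64 58 65
f 60 66 61
f 60 61 59
f 60 59 63
f 60 63 65
f 60 65 66
f 61 66 62
f 59 61 68
f 63 59 67
f 65 63 64
f 66 65 58



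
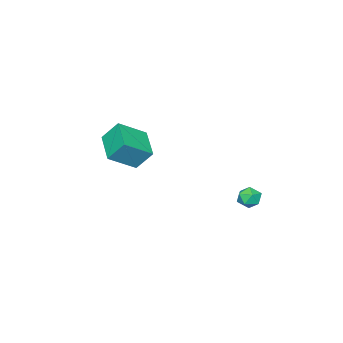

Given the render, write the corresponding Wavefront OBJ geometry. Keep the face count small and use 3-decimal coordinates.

v 1.051 -4.219 3.42
v 0.681 -3.46 4.486
v -0.26 -3.527 2.472
v -0.63 -2.767 3.538
v 2.19 -2.853 2.842
v 1.82 -2.093 3.908
v 0.879 -2.16 1.894
v 0.509 -1.401 2.96
v -0.992 3.847 0.685
v -0.469 3.411 0.745
v -1.691 3.049 0.995
v -1.168 2.613 1.055
v -1.232 3.133 1.494
v -0.8 3.626 1.302
v -1.36 2.834 0.438
v -0.928 3.327 0.246
v -0.696 2.785 0.592
v -0.617 2.97 1.245
v -1.543 3.49 0.495
v -1.464 3.675 1.148
f 2 4 1
f 5 2 1
f 1 4 3
f 3 5 1
f 2 8 4
f 6 2 5
f 6 8 2
f 4 8 3
f 7 5 3
f 3 8 7
f 7 6 5
f 8 6 7
f 9 20 14
f 9 14 10
f 9 10 16
f 9 16 19
f 9 19 20
f 10 14 18
f 14 20 13
f 20 19 11
f 19 16 15
f 16 10 17
f 12 18 13
f 12 13 11
f 12 11 15
f 12 15 17
f 12 17 18
f 13 18 14
f 11 13 20
f 15 11 19
f 17 15 16
f 18 17 10



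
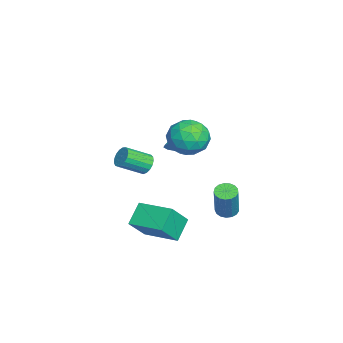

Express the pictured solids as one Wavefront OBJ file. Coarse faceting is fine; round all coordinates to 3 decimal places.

v 3.276 -0.134 -4.528
v 2.253 0.312 -3.618
v 4.299 1.618 -4.235
v 3.276 2.064 -3.325
v 4.144 -0.864 -3.195
v 3.121 -0.418 -2.285
v 5.167 0.888 -2.902
v 4.144 1.334 -1.992
v 2.156 3.974 -3.215
v 2.668 4.251 -3.427
v 3.457 4.223 -1.557
v 2.944 3.946 -1.345
v 2.493 4.477 -3.35
v 3.281 4.449 -1.479
v 2.239 4.588 -3.241
v 3.028 4.56 -1.371
v 1.967 4.558 -3.127
v 2.756 4.53 -1.257
v 1.738 4.395 -3.033
v 2.527 4.367 -1.162
v 1.605 4.135 -2.98
v 2.393 4.107 -1.11
v 1.598 3.838 -2.982
v 2.386 3.81 -1.112
v 1.718 3.573 -3.037
v 2.507 3.544 -1.166
v 1.939 3.399 -3.132
v 2.728 3.371 -1.262
v 2.21 3.357 -3.247
v 2.998 3.329 -1.377
v 2.468 3.457 -3.355
v 3.256 3.429 -1.484
v 2.654 3.675 -3.43
v 3.443 3.647 -1.56
v 2.727 3.961 -3.456
v 3.515 3.933 -1.586
v 0.887 -0.227 -0.812
v 1.495 0.005 -0.819
v 1.98 -1.242 -0.016
v 1.373 -1.473 -0.008
v 1.373 0.124 -0.559
v 1.858 -1.122 0.244
v 1.14 0.164 -0.357
v 1.625 -1.082 0.446
v 0.849 0.114 -0.259
v 1.334 -1.132 0.544
v 0.567 -0.014 -0.288
v 1.052 -1.261 0.515
v 0.358 -0.191 -0.436
v 0.843 -1.437 0.367
v 0.271 -0.376 -0.671
v 0.756 -1.622 0.132
v 0.325 -0.527 -0.937
v 0.81 -1.773 -0.134
v 0.508 -0.609 -1.175
v 0.993 -1.855 -0.372
v 0.778 -0.604 -1.33
v 1.263 -1.85 -0.527
v 1.073 -0.512 -1.366
v 1.558 -1.758 -0.563
v 1.325 -0.355 -1.275
v 1.81 -1.601 -0.471
v 1.478 -0.168 -1.077
v 1.963 -1.415 -0.274
v 3.567 3.096 3.316
v 4.314 2.262 3.645
v 2.766 1.898 2.095
v 3.513 1.064 2.424
v 2.687 1.433 3.162
v 3.182 2.173 3.917
v 3.898 1.987 1.823
v 4.393 2.727 2.578
v 4.518 1.576 2.723
v 3.77 1.233 3.55
v 3.31 2.927 2.19
v 2.562 2.584 3.017
v 4.011 2.784 3.587
v 3.069 1.376 2.153
v 2.584 1.593 2.587
v 3.023 1.102 2.78
v 3.346 2.732 3.747
v 3.785 2.241 3.941
v 2.828 1.754 3.657
v 3.295 1.919 1.799
v 3.734 1.428 1.993
v 4.057 3.058 2.96
v 4.496 2.567 3.153
v 4.252 2.406 2.083
v 4.57 1.891 3.239
v 4.099 1.187 2.521
v 4.325 1.729 2.168
v 4.616 2.164 2.611
v 4.13 1.689 3.725
v 3.659 0.985 3.008
v 3.174 1.202 3.442
v 3.465 1.637 3.885
v 4.25 1.286 3.183
v 3.421 3.175 2.732
v 2.95 2.471 2.015
v 3.615 2.523 1.855
v 3.906 2.958 2.298
v 2.981 2.973 3.219
v 2.51 2.269 2.501
v 2.464 1.996 3.129
v 2.755 2.431 3.572
v 2.83 2.874 2.557
v -0.347 1.53 -0.166
v 0.157 2.107 0.446
v -1.313 1.47 0.686
v -0.145 2.443 0.127
v -0.51 2.489 -0.284
v -0.824 2.23 -0.658
v -0.986 1.749 -0.876
v -0.945 1.199 -0.868
v -0.714 0.753 -0.637
v -0.366 0.554 -0.257
v -0.013 0.665 0.152
v 0.235 1.051 0.461
v 0.298 1.588 0.57
f 2 4 1
f 5 2 1
f 1 4 3
f 3 5 1
f 2 8 4
f 6 2 5
f 6 8 2
f 4 8 3
f 7 5 3
f 3 8 7
f 7 6 5
f 8 6 7
f 10 9 13
f 10 13 11
f 11 13 14
f 11 14 12
f 13 9 15
f 13 15 14
f 14 15 16
f 14 16 12
f 15 9 17
f 15 17 16
f 16 17 18
f 16 18 12
f 17 9 19
f 17 19 18
f 18 19 20
f 18 20 12
f 19 9 21
f 19 21 20
f 20 21 22
f 20 22 12
f 21 9 23
f 21 23 22
f 22 23 24
f 22 24 12
f 23 9 25
f 23 25 24
f 24 25 26
f 24 26 12
f 25 9 27
f 25 27 26
f 26 27 28
f 26 28 12
f 27 9 29
f 27 29 28
f 28 29 30
f 28 30 12
f 29 9 31
f 29 31 30
f 30 31 32
f 30 32 12
f 31 9 33
f 31 33 32
f 32 33 34
f 32 34 12
f 33 9 35
f 33 35 34
f 34 35 36
f 34 36 12
f 35 9 10
f 35 10 36
f 36 10 11
f 36 11 12
f 38 37 41
f 38 41 39
f 39 41 42
f 39 42 40
f 41 37 43
f 41 43 42
f 42 43 44
f 42 44 40
f 43 37 45
f 43 45 44
f 44 45 46
f 44 46 40
f 45 37 47
f 45 47 46
f 46 47 48
f 46 48 40
f 47 37 49
f 47 49 48
f 48 49 50
f 48 50 40
f 49 37 51
f 49 51 50
f 50 51 52
f 50 52 40
f 51 37 53
f 51 53 52
f 52 53 54
f 52 54 40
f 53 37 55
f 53 55 54
f 54 55 56
f 54 56 40
f 55 37 57
f 55 57 56
f 56 57 58
f 56 58 40
f 57 37 59
f 57 59 58
f 58 59 60
f 58 60 40
f 59 37 61
f 59 61 60
f 60 61 62
f 60 62 40
f 61 37 63
f 61 63 62
f 62 63 64
f 62 64 40
f 63 37 38
f 63 38 64
f 64 38 39
f 64 39 40
f 65 102 81
f 102 76 105
f 81 105 70
f 102 105 81
f 65 81 77
f 81 70 82
f 77 82 66
f 81 82 77
f 65 77 86
f 77 66 87
f 86 87 72
f 77 87 86
f 65 86 98
f 86 72 101
f 98 101 75
f 86 101 98
f 65 98 102
f 98 75 106
f 102 106 76
f 98 106 102
f 66 82 93
f 82 70 96
f 93 96 74
f 82 96 93
f 70 105 83
f 105 76 104
f 83 104 69
f 105 104 83
f 76 106 103
f 106 75 99
f 103 99 67
f 106 99 103
f 75 101 100
f 101 72 88
f 100 88 71
f 101 88 100
f 72 87 92
f 87 66 89
f 92 89 73
f 87 89 92
f 68 94 80
f 94 74 95
f 80 95 69
f 94 95 80
f 68 80 78
f 80 69 79
f 78 79 67
f 80 79 78
f 68 78 85
f 78 67 84
f 85 84 71
f 78 84 85
f 68 85 90
f 85 71 91
f 90 91 73
f 85 91 90
f 68 90 94
f 90 73 97
f 94 97 74
f 90 97 94
f 69 95 83
f 95 74 96
f 83 96 70
f 95 96 83
f 67 79 103
f 79 69 104
f 103 104 76
f 79 104 103
f 71 84 100
f 84 67 99
f 100 99 75
f 84 99 100
f 73 91 92
f 91 71 88
f 92 88 72
f 91 88 92
f 74 97 93
f 97 73 89
f 93 89 66
f 97 89 93
f 108 107 110
f 108 110 109
f 110 107 111
f 110 111 109
f 111 107 112
f 111 112 109
f 112 107 113
f 112 113 109
f 113 107 114
f 113 114 109
f 114 107 115
f 114 115 109
f 115 107 116
f 115 116 109
f 116 107 117
f 116 117 109
f 117 107 118
f 117 118 109
f 118 107 119
f 118 119 109
f 119 107 108
f 119 108 109



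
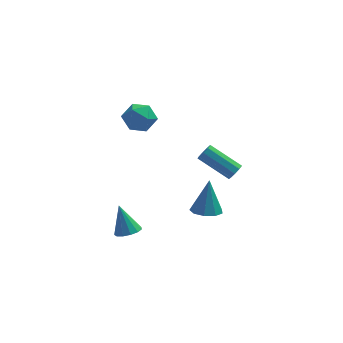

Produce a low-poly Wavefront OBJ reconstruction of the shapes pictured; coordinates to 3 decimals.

v 2.297 -3.335 2.702
v 2.605 -3.241 3.098
v 1.112 -2.531 4.093
v 0.803 -2.625 3.698
v 2.595 -2.964 2.886
v 1.102 -2.254 3.881
v 2.446 -2.861 2.588
v 0.952 -2.151 3.583
v 2.227 -2.98 2.344
v 0.733 -2.269 3.339
v 2.04 -3.265 2.267
v 0.547 -2.554 3.262
v 1.974 -3.582 2.395
v 0.481 -2.872 3.39
v 2.058 -3.785 2.666
v 0.565 -3.074 3.661
v 2.255 -3.777 2.954
v 0.761 -3.066 3.95
v 2.47 -3.562 3.125
v 0.977 -2.852 4.12
v -2.917 -3.152 -1.922
v -2.272 -2.865 -1.845
v -3.363 -2.548 -0.418
v -2.498 -2.587 -2.024
v -2.857 -2.489 -2.17
v -3.235 -2.601 -2.237
v -3.512 -2.888 -2.204
v -3.6 -3.258 -2.082
v -3.471 -3.595 -1.908
v -3.166 -3.791 -1.739
v -2.782 -3.784 -1.628
v -2.441 -3.576 -1.61
v -2.25 -3.234 -1.691
v 1.067 0.731 -3.658
v 1.885 0.433 -3.633
v 1.233 1.349 -1.722
v 1.88 1 -3.814
v 1.495 1.441 -3.922
v 0.91 1.55 -3.907
v 0.399 1.275 -3.775
v 0.2 0.745 -3.589
v 0.408 0.209 -3.436
v 0.924 -0.083 -3.386
v 1.507 0.005 -3.464
v -2.695 4.523 1.975
v -1.826 4.051 2.176
v -2.854 3.649 0.604
v -1.985 3.177 0.805
v -2.797 3.006 1.38
v -2.699 3.546 2.227
v -1.981 4.154 0.553
v -1.883 4.694 1.4
v -1.385 3.823 1.297
v -1.889 3.113 1.808
v -2.791 4.587 0.972
v -3.295 3.877 1.483
f 2 1 5
f 2 5 3
f 3 5 6
f 3 6 4
f 5 1 7
f 5 7 6
f 6 7 8
f 6 8 4
f 7 1 9
f 7 9 8
f 8 9 10
f 8 10 4
f 9 1 11
f 9 11 10
f 10 11 12
f 10 12 4
f 11 1 13
f 11 13 12
f 12 13 14
f 12 14 4
f 13 1 15
f 13 15 14
f 14 15 16
f 14 16 4
f 15 1 17
f 15 17 16
f 16 17 18
f 16 18 4
f 17 1 19
f 17 19 18
f 18 19 20
f 18 20 4
f 19 1 2
f 19 2 20
f 20 2 3
f 20 3 4
f 22 21 24
f 22 24 23
f 24 21 25
f 24 25 23
f 25 21 26
f 25 26 23
f 26 21 27
f 26 27 23
f 27 21 28
f 27 28 23
f 28 21 29
f 28 29 23
f 29 21 30
f 29 30 23
f 30 21 31
f 30 31 23
f 31 21 32
f 31 32 23
f 32 21 33
f 32 33 23
f 33 21 22
f 33 22 23
f 35 34 37
f 35 37 36
f 37 34 38
f 37 38 36
f 38 34 39
f 38 39 36
f 39 34 40
f 39 40 36
f 40 34 41
f 40 41 36
f 41 34 42
f 41 42 36
f 42 34 43
f 42 43 36
f 43 34 44
f 43 44 36
f 44 34 35
f 44 35 36
f 45 56 50
f 45 50 46
f 45 46 52
f 45 52 55
f 45 55 56
f 46 50 54
f 50 56 49
f 56 55 47
f 55 52 51
f 52 46 53
f 48 54 49
f 48 49 47
f 48 47 51
f 48 51 53
f 48 53 54
f 49 54 50
f 47 49 56
f 51 47 55
f 53 51 52
f 54 53 46



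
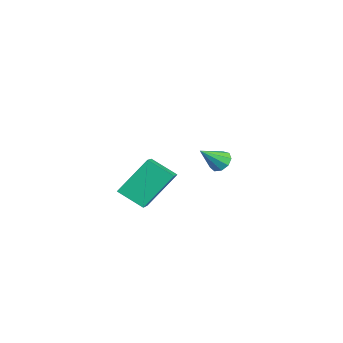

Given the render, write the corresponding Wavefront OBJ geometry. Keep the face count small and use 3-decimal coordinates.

v 1.745 -3.506 1.184
v 1.405 -2.261 2.592
v 2.347 -2.6 0.528
v 2.007 -1.355 1.936
v 3.013 -3.885 1.824
v 2.673 -2.64 3.232
v 3.615 -2.979 1.168
v 3.275 -1.734 2.576
v -2.493 1.356 0.036
v -2.243 1.046 -0.385
v -2.147 0.404 0.944
v -1.979 1.295 -0.224
v -1.955 1.572 0.058
v -2.183 1.749 0.331
v -2.557 1.742 0.465
v -2.9 1.554 0.399
v -3.053 1.274 0.164
v -2.944 1.032 -0.132
v -2.624 0.942 -0.348
f 2 4 1
f 5 2 1
f 1 4 3
f 3 5 1
f 2 8 4
f 6 2 5
f 6 8 2
f 4 8 3
f 7 5 3
f 3 8 7
f 7 6 5
f 8 6 7
f 10 9 12
f 10 12 11
f 12 9 13
f 12 13 11
f 13 9 14
f 13 14 11
f 14 9 15
f 14 15 11
f 15 9 16
f 15 16 11
f 16 9 17
f 16 17 11
f 17 9 18
f 17 18 11
f 18 9 19
f 18 19 11
f 19 9 10
f 19 10 11



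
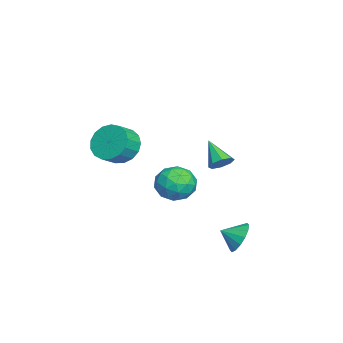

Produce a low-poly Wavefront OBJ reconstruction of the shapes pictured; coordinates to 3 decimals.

v -3.4 0.374 -3.467
v -2.799 0.691 -2.544
v -3.521 -1.351 -2.796
v -2.92 -1.034 -1.873
v -3.985 -0.639 -2.028
v -3.91 0.427 -2.442
v -2.41 -1.087 -2.898
v -2.335 -0.021 -3.312
v -2.188 -0.212 -2.192
v -3.161 0.065 -1.654
v -3.159 -0.725 -3.686
v -4.132 -0.448 -3.148
v -3.089 0.684 -3.064
v -3.231 -1.344 -2.276
v -3.857 -1.111 -2.367
v -3.504 -0.925 -1.824
v -3.742 0.529 -3.005
v -3.389 0.715 -2.462
v -4.086 -0.066 -2.159
v -2.931 -1.375 -2.878
v -2.578 -1.189 -2.335
v -2.816 0.265 -3.516
v -2.463 0.451 -2.973
v -2.234 -0.594 -3.181
v -2.377 0.339 -2.315
v -2.448 -0.674 -1.92
v -2.148 -0.706 -2.523
v -2.104 -0.079 -2.766
v -2.949 0.502 -1.999
v -3.02 -0.511 -1.604
v -3.646 -0.279 -1.696
v -3.602 0.347 -1.939
v -2.589 -0.028 -1.792
v -3.3 -0.149 -3.736
v -3.371 -1.162 -3.341
v -2.718 -1.007 -3.401
v -2.674 -0.381 -3.644
v -3.872 0.014 -3.42
v -3.943 -0.999 -3.025
v -4.216 -0.581 -2.574
v -4.172 0.046 -2.817
v -3.731 -0.632 -3.548
v 2.863 3.285 -3.053
v 3.394 2.976 -3.752
v 2.957 2.395 -2.587
v 3.702 3.173 -3.438
v 3.785 3.4 -3.022
v 3.621 3.596 -2.614
v 3.254 3.709 -2.324
v 2.782 3.709 -2.229
v 2.332 3.595 -2.355
v 2.024 3.398 -2.668
v 1.94 3.171 -3.085
v 2.104 2.975 -3.493
v 2.471 2.861 -3.783
v 2.943 2.862 -3.878
v 2.065 -2.263 2.293
v 2.693 -1.41 2.259
v 3.422 -1.923 2.833
v 2.795 -2.777 2.867
v 2.414 -1.339 2.677
v 3.143 -1.852 3.251
v 2.055 -1.48 3.007
v 2.784 -1.993 3.581
v 1.699 -1.801 3.174
v 2.428 -2.314 3.747
v 1.427 -2.227 3.138
v 2.156 -2.74 3.712
v 1.301 -2.662 2.91
v 2.03 -3.175 3.483
v 1.35 -3.006 2.539
v 2.079 -3.519 3.113
v 1.563 -3.179 2.113
v 2.292 -3.692 2.686
v 1.891 -3.143 1.728
v 2.62 -3.656 2.301
v 2.259 -2.905 1.472
v 2.988 -3.418 2.046
v 2.583 -2.521 1.405
v 3.312 -3.034 1.978
v 2.788 -2.077 1.541
v 3.517 -2.59 2.114
v 2.828 -1.676 1.849
v 3.557 -2.189 2.423
v 2.548 2.394 1.617
v 3.038 2.022 1.827
v 1.592 1.706 2.623
v 2.999 2.448 2.082
v 2.696 2.842 2.064
v 2.307 2.974 1.784
v 2.059 2.766 1.406
v 2.097 2.341 1.152
v 2.4 1.946 1.17
v 2.79 1.814 1.449
f 1 38 17
f 38 12 41
f 17 41 6
f 38 41 17
f 1 17 13
f 17 6 18
f 13 18 2
f 17 18 13
f 1 13 22
f 13 2 23
f 22 23 8
f 13 23 22
f 1 22 34
f 22 8 37
f 34 37 11
f 22 37 34
f 1 34 38
f 34 11 42
f 38 42 12
f 34 42 38
f 2 18 29
f 18 6 32
f 29 32 10
f 18 32 29
f 6 41 19
f 41 12 40
f 19 40 5
f 41 40 19
f 12 42 39
f 42 11 35
f 39 35 3
f 42 35 39
f 11 37 36
f 37 8 24
f 36 24 7
f 37 24 36
f 8 23 28
f 23 2 25
f 28 25 9
f 23 25 28
f 4 30 16
f 30 10 31
f 16 31 5
f 30 31 16
f 4 16 14
f 16 5 15
f 14 15 3
f 16 15 14
f 4 14 21
f 14 3 20
f 21 20 7
f 14 20 21
f 4 21 26
f 21 7 27
f 26 27 9
f 21 27 26
f 4 26 30
f 26 9 33
f 30 33 10
f 26 33 30
f 5 31 19
f 31 10 32
f 19 32 6
f 31 32 19
f 3 15 39
f 15 5 40
f 39 40 12
f 15 40 39
f 7 20 36
f 20 3 35
f 36 35 11
f 20 35 36
f 9 27 28
f 27 7 24
f 28 24 8
f 27 24 28
f 10 33 29
f 33 9 25
f 29 25 2
f 33 25 29
f 44 43 46
f 44 46 45
f 46 43 47
f 46 47 45
f 47 43 48
f 47 48 45
f 48 43 49
f 48 49 45
f 49 43 50
f 49 50 45
f 50 43 51
f 50 51 45
f 51 43 52
f 51 52 45
f 52 43 53
f 52 53 45
f 53 43 54
f 53 54 45
f 54 43 55
f 54 55 45
f 55 43 56
f 55 56 45
f 56 43 44
f 56 44 45
f 58 57 61
f 58 61 59
f 59 61 62
f 59 62 60
f 61 57 63
f 61 63 62
f 62 63 64
f 62 64 60
f 63 57 65
f 63 65 64
f 64 65 66
f 64 66 60
f 65 57 67
f 65 67 66
f 66 67 68
f 66 68 60
f 67 57 69
f 67 69 68
f 68 69 70
f 68 70 60
f 69 57 71
f 69 71 70
f 70 71 72
f 70 72 60
f 71 57 73
f 71 73 72
f 72 73 74
f 72 74 60
f 73 57 75
f 73 75 74
f 74 75 76
f 74 76 60
f 75 57 77
f 75 77 76
f 76 77 78
f 76 78 60
f 77 57 79
f 77 79 78
f 78 79 80
f 78 80 60
f 79 57 81
f 79 81 80
f 80 81 82
f 80 82 60
f 81 57 83
f 81 83 82
f 82 83 84
f 82 84 60
f 83 57 58
f 83 58 84
f 84 58 59
f 84 59 60
f 86 85 88
f 86 88 87
f 88 85 89
f 88 89 87
f 89 85 90
f 89 90 87
f 90 85 91
f 90 91 87
f 91 85 92
f 91 92 87
f 92 85 93
f 92 93 87
f 93 85 94
f 93 94 87
f 94 85 86
f 94 86 87



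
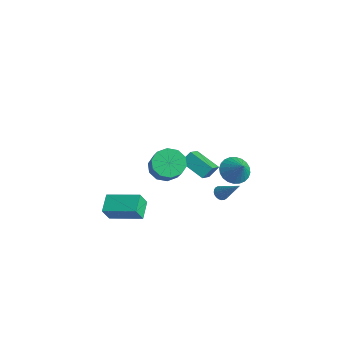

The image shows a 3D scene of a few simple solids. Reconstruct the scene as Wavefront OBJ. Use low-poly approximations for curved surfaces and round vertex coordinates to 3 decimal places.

v 0.985 1.632 -1.751
v 1.367 1.422 -2.036
v 2.235 2.108 -0.429
v 1.366 1.613 -2.104
v 1.308 1.807 -2.119
v 1.2 1.974 -2.078
v 1.06 2.089 -1.987
v 0.909 2.134 -1.86
v 0.769 2.103 -1.716
v 0.662 2 -1.578
v 0.604 1.841 -1.466
v 0.604 1.65 -1.397
v 0.663 1.456 -1.382
v 0.77 1.289 -1.424
v 0.911 1.174 -1.515
v 1.062 1.129 -1.642
v 1.202 1.16 -1.785
v 1.309 1.263 -1.924
v -2.377 -3.788 -2.458
v -2.244 -4.347 -1.439
v -0.748 -2.452 -1.939
v -0.615 -3.011 -0.92
v -1.525 -4.609 -3.02
v -1.392 -5.168 -2.001
v 0.104 -3.273 -2.501
v 0.237 -3.832 -1.482
v -0.684 3.792 -1.716
v 0.042 4.046 -2.371
v 0.304 3.728 -0.644
v -0.074 4.4 -2.243
v -0.283 4.662 -2.035
v -0.553 4.791 -1.778
v -0.843 4.768 -1.512
v -1.109 4.596 -1.277
v -1.31 4.302 -1.109
v -1.416 3.93 -1.033
v -1.41 3.537 -1.062
v -1.294 3.183 -1.189
v -1.086 2.921 -1.397
v -0.816 2.792 -1.654
v -0.526 2.815 -1.92
v -0.26 2.987 -2.155
v -0.059 3.281 -2.323
v 0.047 3.653 -2.399
v -4.542 2.896 -2.991
v -3.659 1.802 -2.037
v -4.456 3.57 -2.298
v -3.573 2.475 -1.344
v -2.987 3.485 -3.756
v -2.104 2.39 -2.802
v -2.901 4.158 -3.063
v -2.018 3.064 -2.109
v 0.237 -1.799 1.69
v 1.026 -1.487 1.106
v 2.352 -2.07 2.586
v 1.563 -2.381 3.17
v 0.842 -0.995 1.465
v 2.167 -1.578 2.945
v 0.426 -0.81 1.911
v 1.751 -1.393 3.39
v -0.062 -1.003 2.272
v 1.263 -1.585 3.751
v -0.435 -1.499 2.411
v 0.89 -2.082 3.89
v -0.552 -2.11 2.274
v 0.774 -2.693 3.754
v -0.367 -2.602 1.915
v 0.958 -3.185 3.395
v 0.049 -2.787 1.47
v 1.374 -3.37 2.949
v 0.537 -2.595 1.109
v 1.862 -3.177 2.588
v 0.91 -2.098 0.97
v 2.235 -2.681 2.449
f 2 1 4
f 2 4 3
f 4 1 5
f 4 5 3
f 5 1 6
f 5 6 3
f 6 1 7
f 6 7 3
f 7 1 8
f 7 8 3
f 8 1 9
f 8 9 3
f 9 1 10
f 9 10 3
f 10 1 11
f 10 11 3
f 11 1 12
f 11 12 3
f 12 1 13
f 12 13 3
f 13 1 14
f 13 14 3
f 14 1 15
f 14 15 3
f 15 1 16
f 15 16 3
f 16 1 17
f 16 17 3
f 17 1 18
f 17 18 3
f 18 1 2
f 18 2 3
f 20 22 19
f 23 20 19
f 19 22 21
f 21 23 19
f 20 26 22
f 24 20 23
f 24 26 20
f 22 26 21
f 25 23 21
f 21 26 25
f 25 24 23
f 26 24 25
f 28 27 30
f 28 30 29
f 30 27 31
f 30 31 29
f 31 27 32
f 31 32 29
f 32 27 33
f 32 33 29
f 33 27 34
f 33 34 29
f 34 27 35
f 34 35 29
f 35 27 36
f 35 36 29
f 36 27 37
f 36 37 29
f 37 27 38
f 37 38 29
f 38 27 39
f 38 39 29
f 39 27 40
f 39 40 29
f 40 27 41
f 40 41 29
f 41 27 42
f 41 42 29
f 42 27 43
f 42 43 29
f 43 27 44
f 43 44 29
f 44 27 28
f 44 28 29
f 46 48 45
f 49 46 45
f 45 48 47
f 47 49 45
f 46 52 48
f 50 46 49
f 50 52 46
f 48 52 47
f 51 49 47
f 47 52 51
f 51 50 49
f 52 50 51
f 54 53 57
f 54 57 55
f 55 57 58
f 55 58 56
f 57 53 59
f 57 59 58
f 58 59 60
f 58 60 56
f 59 53 61
f 59 61 60
f 60 61 62
f 60 62 56
f 61 53 63
f 61 63 62
f 62 63 64
f 62 64 56
f 63 53 65
f 63 65 64
f 64 65 66
f 64 66 56
f 65 53 67
f 65 67 66
f 66 67 68
f 66 68 56
f 67 53 69
f 67 69 68
f 68 69 70
f 68 70 56
f 69 53 71
f 69 71 70
f 70 71 72
f 70 72 56
f 71 53 73
f 71 73 72
f 72 73 74
f 72 74 56
f 73 53 54
f 73 54 74
f 74 54 55
f 74 55 56



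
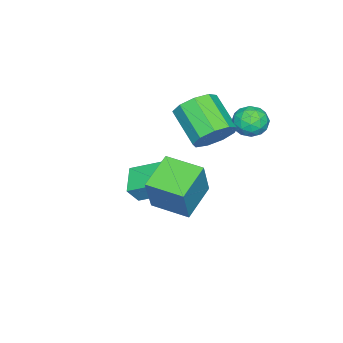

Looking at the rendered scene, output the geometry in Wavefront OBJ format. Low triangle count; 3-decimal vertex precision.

v 1.454 -0.788 -3.303
v 0.302 -1.278 -2.827
v 1.095 0.846 -2.49
v -0.058 0.356 -2.014
v 1.898 -1.076 -2.526
v 0.745 -1.566 -2.05
v 1.538 0.558 -1.713
v 0.386 0.068 -1.237
v 1.192 2.469 1.445
v 1.952 1.882 1.307
v 1.127 0.583 2.298
v 0.368 1.171 2.435
v 2.041 2.244 1.856
v 1.217 0.945 2.847
v 1.733 2.712 2.212
v 0.909 1.413 3.203
v 1.172 3.066 2.209
v 0.348 1.767 3.2
v 0.621 3.141 1.848
v -0.204 1.842 2.839
v 0.336 2.902 1.299
v -0.488 1.603 2.29
v 0.453 2.46 0.817
v -0.372 1.162 1.808
v 0.915 2.023 0.629
v 0.09 0.724 1.62
v 1.507 1.795 0.823
v 0.683 0.496 1.814
v -0.605 3.83 1.792
v 0.047 4.146 2.103
v -0.027 2.694 1.737
v 0.625 3.01 2.048
v -0.024 2.932 2.489
v -0.381 3.634 2.523
v 0.401 3.206 1.317
v 0.044 3.908 1.351
v 0.669 3.761 1.809
v 0.406 3.592 2.533
v -0.386 3.248 1.307
v -0.649 3.079 2.031
v -0.33 4.088 1.952
v 0.35 2.752 1.888
v -0.032 2.706 2.147
v 0.351 2.892 2.329
v -0.582 3.787 2.199
v -0.198 3.973 2.382
v -0.24 3.259 2.609
v 0.218 2.867 1.458
v 0.602 3.053 1.641
v -0.331 3.948 1.511
v 0.052 4.134 1.693
v 0.26 3.581 1.231
v 0.419 4.047 1.962
v 0.759 3.379 1.93
v 0.627 3.494 1.501
v 0.417 3.907 1.521
v 0.265 3.948 2.388
v 0.604 3.28 2.356
v 0.223 3.234 2.615
v 0.013 3.647 2.635
v 0.63 3.721 2.216
v -0.584 3.56 1.484
v -0.245 2.892 1.452
v 0.007 3.193 1.205
v -0.203 3.606 1.225
v -0.739 3.461 1.91
v -0.399 2.793 1.878
v -0.397 2.933 2.319
v -0.607 3.346 2.339
v -0.61 3.119 1.624
v 2.862 1.432 -0.146
v 3.558 1.542 1.554
v 2.887 3.048 -0.261
v 3.584 3.158 1.438
v 4.416 1.362 -0.778
v 5.113 1.472 0.921
v 4.442 2.978 -0.894
v 5.138 3.088 0.806
f 2 4 1
f 5 2 1
f 1 4 3
f 3 5 1
f 2 8 4
f 6 2 5
f 6 8 2
f 4 8 3
f 7 5 3
f 3 8 7
f 7 6 5
f 8 6 7
f 10 9 13
f 10 13 11
f 11 13 14
f 11 14 12
f 13 9 15
f 13 15 14
f 14 15 16
f 14 16 12
f 15 9 17
f 15 17 16
f 16 17 18
f 16 18 12
f 17 9 19
f 17 19 18
f 18 19 20
f 18 20 12
f 19 9 21
f 19 21 20
f 20 21 22
f 20 22 12
f 21 9 23
f 21 23 22
f 22 23 24
f 22 24 12
f 23 9 25
f 23 25 24
f 24 25 26
f 24 26 12
f 25 9 27
f 25 27 26
f 26 27 28
f 26 28 12
f 27 9 10
f 27 10 28
f 28 10 11
f 28 11 12
f 29 66 45
f 66 40 69
f 45 69 34
f 66 69 45
f 29 45 41
f 45 34 46
f 41 46 30
f 45 46 41
f 29 41 50
f 41 30 51
f 50 51 36
f 41 51 50
f 29 50 62
f 50 36 65
f 62 65 39
f 50 65 62
f 29 62 66
f 62 39 70
f 66 70 40
f 62 70 66
f 30 46 57
f 46 34 60
f 57 60 38
f 46 60 57
f 34 69 47
f 69 40 68
f 47 68 33
f 69 68 47
f 40 70 67
f 70 39 63
f 67 63 31
f 70 63 67
f 39 65 64
f 65 36 52
f 64 52 35
f 65 52 64
f 36 51 56
f 51 30 53
f 56 53 37
f 51 53 56
f 32 58 44
f 58 38 59
f 44 59 33
f 58 59 44
f 32 44 42
f 44 33 43
f 42 43 31
f 44 43 42
f 32 42 49
f 42 31 48
f 49 48 35
f 42 48 49
f 32 49 54
f 49 35 55
f 54 55 37
f 49 55 54
f 32 54 58
f 54 37 61
f 58 61 38
f 54 61 58
f 33 59 47
f 59 38 60
f 47 60 34
f 59 60 47
f 31 43 67
f 43 33 68
f 67 68 40
f 43 68 67
f 35 48 64
f 48 31 63
f 64 63 39
f 48 63 64
f 37 55 56
f 55 35 52
f 56 52 36
f 55 52 56
f 38 61 57
f 61 37 53
f 57 53 30
f 61 53 57
f 72 74 71
f 75 72 71
f 71 74 73
f 73 75 71
f 72 78 74
f 76 72 75
f 76 78 72
f 74 78 73
f 77 75 73
f 73 78 77
f 77 76 75
f 78 76 77



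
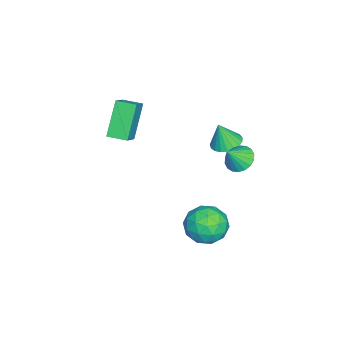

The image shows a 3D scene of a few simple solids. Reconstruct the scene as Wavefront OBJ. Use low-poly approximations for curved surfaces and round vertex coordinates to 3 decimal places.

v 0.38 3.402 0.714
v 0.857 4.056 0.726
v 1.02 2.918 1.686
v 0.589 4.149 0.948
v 0.279 4.093 1.124
v -0.01 3.9 1.219
v -0.223 3.609 1.214
v -0.316 3.277 1.11
v -0.271 2.969 0.928
v -0.097 2.747 0.703
v 0.171 2.655 0.48
v 0.481 2.71 0.304
v 0.77 2.903 0.209
v 0.982 3.194 0.214
v 1.075 3.527 0.318
v 1.031 3.834 0.501
v 2.635 2.962 -1.415
v 3.236 3.373 -2.313
v 3.984 1.707 -1.087
v 4.585 2.118 -1.985
v 4.456 2.761 -1.033
v 3.623 3.537 -1.236
v 3.597 1.543 -2.164
v 2.764 2.319 -2.367
v 3.831 2.496 -2.777
v 4.361 3.249 -2.078
v 2.859 1.831 -1.322
v 3.389 2.584 -0.623
v 2.817 3.278 -1.893
v 4.403 1.802 -1.507
v 4.327 2.18 -0.947
v 4.68 2.422 -1.476
v 3.044 3.374 -1.259
v 3.398 3.616 -1.788
v 4.115 3.256 -1.035
v 3.822 1.464 -1.612
v 4.176 1.706 -2.141
v 2.54 2.658 -1.924
v 2.893 2.9 -2.453
v 3.105 1.824 -2.365
v 3.52 3.004 -2.693
v 4.313 2.266 -2.501
v 3.732 1.928 -2.606
v 3.242 2.384 -2.725
v 3.832 3.446 -2.282
v 4.625 2.709 -2.09
v 4.549 3.087 -1.53
v 4.059 3.543 -1.649
v 4.181 2.931 -2.555
v 2.595 2.371 -1.31
v 3.388 1.634 -1.118
v 3.161 1.537 -1.751
v 2.671 1.993 -1.87
v 2.907 2.814 -0.899
v 3.7 2.076 -0.707
v 3.978 2.696 -0.675
v 3.488 3.152 -0.794
v 3.039 2.149 -0.845
v -1.615 -3.448 -0.492
v -2.872 -3.304 1.296
v -1.551 -2.36 -0.534
v -2.807 -2.217 1.254
v -0.513 -3.483 0.286
v -1.769 -3.34 2.074
v -0.448 -2.396 0.244
v -1.705 -2.252 2.032
v -2.598 2.106 -0.719
v -1.952 2.651 -0.628
v -2.462 1.714 0.659
v -2.23 2.852 -0.543
v -2.572 2.924 -0.489
v -2.918 2.854 -0.475
v -3.209 2.656 -0.503
v -3.394 2.362 -0.569
v -3.442 2.024 -0.66
v -3.343 1.7 -0.762
v -3.116 1.446 -0.856
v -2.799 1.307 -0.927
v -2.447 1.305 -0.962
v -2.121 1.443 -0.955
v -1.878 1.695 -0.907
v -1.759 2.018 -0.827
v -1.785 2.356 -0.728
f 2 1 4
f 2 4 3
f 4 1 5
f 4 5 3
f 5 1 6
f 5 6 3
f 6 1 7
f 6 7 3
f 7 1 8
f 7 8 3
f 8 1 9
f 8 9 3
f 9 1 10
f 9 10 3
f 10 1 11
f 10 11 3
f 11 1 12
f 11 12 3
f 12 1 13
f 12 13 3
f 13 1 14
f 13 14 3
f 14 1 15
f 14 15 3
f 15 1 16
f 15 16 3
f 16 1 2
f 16 2 3
f 17 54 33
f 54 28 57
f 33 57 22
f 54 57 33
f 17 33 29
f 33 22 34
f 29 34 18
f 33 34 29
f 17 29 38
f 29 18 39
f 38 39 24
f 29 39 38
f 17 38 50
f 38 24 53
f 50 53 27
f 38 53 50
f 17 50 54
f 50 27 58
f 54 58 28
f 50 58 54
f 18 34 45
f 34 22 48
f 45 48 26
f 34 48 45
f 22 57 35
f 57 28 56
f 35 56 21
f 57 56 35
f 28 58 55
f 58 27 51
f 55 51 19
f 58 51 55
f 27 53 52
f 53 24 40
f 52 40 23
f 53 40 52
f 24 39 44
f 39 18 41
f 44 41 25
f 39 41 44
f 20 46 32
f 46 26 47
f 32 47 21
f 46 47 32
f 20 32 30
f 32 21 31
f 30 31 19
f 32 31 30
f 20 30 37
f 30 19 36
f 37 36 23
f 30 36 37
f 20 37 42
f 37 23 43
f 42 43 25
f 37 43 42
f 20 42 46
f 42 25 49
f 46 49 26
f 42 49 46
f 21 47 35
f 47 26 48
f 35 48 22
f 47 48 35
f 19 31 55
f 31 21 56
f 55 56 28
f 31 56 55
f 23 36 52
f 36 19 51
f 52 51 27
f 36 51 52
f 25 43 44
f 43 23 40
f 44 40 24
f 43 40 44
f 26 49 45
f 49 25 41
f 45 41 18
f 49 41 45
f 60 62 59
f 63 60 59
f 59 62 61
f 61 63 59
f 60 66 62
f 64 60 63
f 64 66 60
f 62 66 61
f 65 63 61
f 61 66 65
f 65 64 63
f 66 64 65
f 68 67 70
f 68 70 69
f 70 67 71
f 70 71 69
f 71 67 72
f 71 72 69
f 72 67 73
f 72 73 69
f 73 67 74
f 73 74 69
f 74 67 75
f 74 75 69
f 75 67 76
f 75 76 69
f 76 67 77
f 76 77 69
f 77 67 78
f 77 78 69
f 78 67 79
f 78 79 69
f 79 67 80
f 79 80 69
f 80 67 81
f 80 81 69
f 81 67 82
f 81 82 69
f 82 67 83
f 82 83 69
f 83 67 68
f 83 68 69

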